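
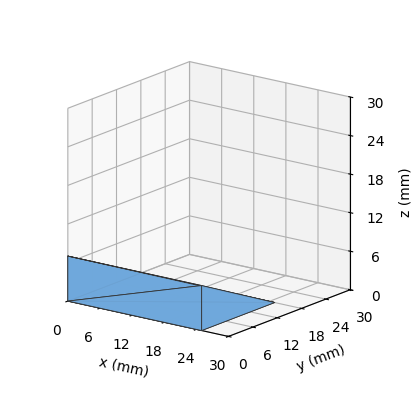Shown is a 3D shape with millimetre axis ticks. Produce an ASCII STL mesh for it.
Reading the render: the shape is a wedge (ramp): 25 × 18 mm base, rising to 7 mm along the y=0 edge and sloping linearly to z=0 at y=18 (dimensions read to the nearest mm from the axis ticks). For the STL, each face is triangulated and given an outward normal.

solid part
  facet normal 0.0000 0.0000 -1.0000
    outer loop
      vertex 25.0 18.0 0.0
      vertex 25.0 0.0 0.0
      vertex 0.0 0.0 0.0
    endloop
  endfacet
  facet normal 0.0000 0.0000 -1.0000
    outer loop
      vertex 0.0 18.0 0.0
      vertex 25.0 18.0 0.0
      vertex 0.0 0.0 0.0
    endloop
  endfacet
  facet normal 0.0000 -1.0000 0.0000
    outer loop
      vertex 0.0 0.0 0.0
      vertex 25.0 0.0 0.0
      vertex 25.0 0.0 7.0
    endloop
  endfacet
  facet normal 0.0000 -1.0000 0.0000
    outer loop
      vertex 0.0 0.0 0.0
      vertex 25.0 0.0 7.0
      vertex 0.0 0.0 7.0
    endloop
  endfacet
  facet normal 0.0000 0.3624 0.9320
    outer loop
      vertex 0.0 0.0 7.0
      vertex 25.0 0.0 7.0
      vertex 25.0 18.0 0.0
    endloop
  endfacet
  facet normal 0.0000 0.3624 0.9320
    outer loop
      vertex 0.0 0.0 7.0
      vertex 25.0 18.0 0.0
      vertex 0.0 18.0 0.0
    endloop
  endfacet
  facet normal -1.0000 0.0000 0.0000
    outer loop
      vertex 0.0 0.0 7.0
      vertex 0.0 18.0 0.0
      vertex 0.0 0.0 0.0
    endloop
  endfacet
  facet normal 1.0000 0.0000 0.0000
    outer loop
      vertex 25.0 0.0 0.0
      vertex 25.0 18.0 0.0
      vertex 25.0 0.0 7.0
    endloop
  endfacet
endsolid part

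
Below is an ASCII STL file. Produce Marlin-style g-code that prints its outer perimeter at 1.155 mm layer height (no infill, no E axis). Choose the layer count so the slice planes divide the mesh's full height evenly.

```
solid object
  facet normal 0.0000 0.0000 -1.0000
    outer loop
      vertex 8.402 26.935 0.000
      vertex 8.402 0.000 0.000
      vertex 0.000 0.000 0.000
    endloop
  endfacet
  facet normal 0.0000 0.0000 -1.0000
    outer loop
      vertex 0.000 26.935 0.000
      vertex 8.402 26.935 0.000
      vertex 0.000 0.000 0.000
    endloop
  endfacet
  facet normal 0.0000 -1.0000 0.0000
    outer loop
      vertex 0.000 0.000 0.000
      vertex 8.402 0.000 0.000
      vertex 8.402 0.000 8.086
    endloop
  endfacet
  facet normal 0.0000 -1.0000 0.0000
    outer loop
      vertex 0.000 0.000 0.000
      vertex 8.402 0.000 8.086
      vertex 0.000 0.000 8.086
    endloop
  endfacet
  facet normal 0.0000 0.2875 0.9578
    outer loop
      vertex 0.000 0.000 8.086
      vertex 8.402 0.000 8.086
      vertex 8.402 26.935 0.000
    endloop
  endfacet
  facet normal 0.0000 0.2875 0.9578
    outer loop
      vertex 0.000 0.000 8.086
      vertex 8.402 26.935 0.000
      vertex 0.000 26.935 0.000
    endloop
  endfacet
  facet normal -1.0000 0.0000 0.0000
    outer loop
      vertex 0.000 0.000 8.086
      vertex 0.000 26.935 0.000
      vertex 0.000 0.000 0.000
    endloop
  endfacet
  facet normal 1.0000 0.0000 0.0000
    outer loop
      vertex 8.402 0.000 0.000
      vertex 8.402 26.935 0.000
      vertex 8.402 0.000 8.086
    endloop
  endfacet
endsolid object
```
; perimeter-only toolpath
G21 ; units = mm
G90 ; absolute positioning
G28 ; home
; layer 1
G0 Z1.155
G0 X0.000 Y0.000
G1 X8.402 Y0.000
G1 X8.402 Y23.087
G1 X0.000 Y23.087
G1 X0.000 Y0.000
; layer 2
G0 Z2.310
G0 X0.000 Y0.000
G1 X8.402 Y0.000
G1 X8.402 Y19.239
G1 X0.000 Y19.239
G1 X0.000 Y0.000
; layer 3
G0 Z3.465
G0 X0.000 Y0.000
G1 X8.402 Y0.000
G1 X8.402 Y15.391
G1 X0.000 Y15.391
G1 X0.000 Y0.000
; layer 4
G0 Z4.621
G0 X0.000 Y0.000
G1 X8.402 Y0.000
G1 X8.402 Y11.544
G1 X0.000 Y11.544
G1 X0.000 Y0.000
; layer 5
G0 Z5.776
G0 X0.000 Y0.000
G1 X8.402 Y0.000
G1 X8.402 Y7.696
G1 X0.000 Y7.696
G1 X0.000 Y0.000
; layer 6
G0 Z6.931
G0 X0.000 Y0.000
G1 X8.402 Y0.000
G1 X8.402 Y3.848
G1 X0.000 Y3.848
G1 X0.000 Y0.000
M2 ; end

The solid is a wedge (ramp): 8.4 × 26.9 mm base, rising to 8.09 mm along the y=0 edge and sloping linearly to z=0 at y=26.9. Slicing at Δz = 1.155 mm — 7 equal slices spanning the solid's height, so layer i sits at z = i·h/7 — gives 6 non-empty perimeters. Each is a 4-segment closed polygon; G0 lifts to the layer z and rapids to the start vertex, then G1 traces the edges. The cross-section shrinks linearly with z (the slice at the apex is degenerate and omitted).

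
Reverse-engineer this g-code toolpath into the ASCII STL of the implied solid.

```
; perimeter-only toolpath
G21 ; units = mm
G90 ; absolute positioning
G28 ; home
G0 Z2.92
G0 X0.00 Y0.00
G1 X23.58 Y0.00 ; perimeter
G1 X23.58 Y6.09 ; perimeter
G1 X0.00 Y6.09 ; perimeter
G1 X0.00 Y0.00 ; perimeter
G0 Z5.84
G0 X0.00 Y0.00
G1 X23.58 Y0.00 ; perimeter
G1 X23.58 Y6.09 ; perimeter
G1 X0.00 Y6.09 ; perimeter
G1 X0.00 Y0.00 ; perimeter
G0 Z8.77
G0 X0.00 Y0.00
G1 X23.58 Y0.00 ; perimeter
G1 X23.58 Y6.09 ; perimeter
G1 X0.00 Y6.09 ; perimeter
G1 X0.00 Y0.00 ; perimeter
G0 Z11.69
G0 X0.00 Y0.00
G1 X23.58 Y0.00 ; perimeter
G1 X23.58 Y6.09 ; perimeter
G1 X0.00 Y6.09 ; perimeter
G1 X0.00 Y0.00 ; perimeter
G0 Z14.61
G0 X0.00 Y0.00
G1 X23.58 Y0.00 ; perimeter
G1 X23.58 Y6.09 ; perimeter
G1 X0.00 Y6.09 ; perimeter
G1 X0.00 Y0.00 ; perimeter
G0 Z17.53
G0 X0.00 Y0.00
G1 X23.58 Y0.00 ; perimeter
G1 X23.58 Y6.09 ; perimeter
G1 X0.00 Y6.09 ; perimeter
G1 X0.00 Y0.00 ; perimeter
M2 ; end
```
solid part
  facet normal 0.0000 0.0000 -1.0000
    outer loop
      vertex 23.58 6.09 0.00
      vertex 23.58 0.00 0.00
      vertex 0.00 0.00 0.00
    endloop
  endfacet
  facet normal 0.0000 0.0000 -1.0000
    outer loop
      vertex 0.00 6.09 0.00
      vertex 23.58 6.09 0.00
      vertex 0.00 0.00 0.00
    endloop
  endfacet
  facet normal 0.0000 0.0000 1.0000
    outer loop
      vertex 0.00 0.00 17.53
      vertex 23.58 0.00 17.53
      vertex 23.58 6.09 17.53
    endloop
  endfacet
  facet normal 0.0000 0.0000 1.0000
    outer loop
      vertex 0.00 0.00 17.53
      vertex 23.58 6.09 17.53
      vertex 0.00 6.09 17.53
    endloop
  endfacet
  facet normal 0.0000 -1.0000 0.0000
    outer loop
      vertex 0.00 0.00 0.00
      vertex 23.58 0.00 0.00
      vertex 23.58 0.00 17.53
    endloop
  endfacet
  facet normal 0.0000 -1.0000 0.0000
    outer loop
      vertex 0.00 0.00 0.00
      vertex 23.58 0.00 17.53
      vertex 0.00 0.00 17.53
    endloop
  endfacet
  facet normal 0.0000 1.0000 0.0000
    outer loop
      vertex 23.58 6.09 17.53
      vertex 23.58 6.09 0.00
      vertex 0.00 6.09 0.00
    endloop
  endfacet
  facet normal 0.0000 1.0000 0.0000
    outer loop
      vertex 0.00 6.09 17.53
      vertex 23.58 6.09 17.53
      vertex 0.00 6.09 0.00
    endloop
  endfacet
  facet normal -1.0000 0.0000 0.0000
    outer loop
      vertex 0.00 6.09 17.53
      vertex 0.00 6.09 0.00
      vertex 0.00 0.00 0.00
    endloop
  endfacet
  facet normal -1.0000 0.0000 0.0000
    outer loop
      vertex 0.00 0.00 17.53
      vertex 0.00 6.09 17.53
      vertex 0.00 0.00 0.00
    endloop
  endfacet
  facet normal 1.0000 0.0000 0.0000
    outer loop
      vertex 23.58 0.00 0.00
      vertex 23.58 6.09 0.00
      vertex 23.58 6.09 17.53
    endloop
  endfacet
  facet normal 1.0000 0.0000 0.0000
    outer loop
      vertex 23.58 0.00 0.00
      vertex 23.58 6.09 17.53
      vertex 23.58 0.00 17.53
    endloop
  endfacet
endsolid part

The G0 Z moves step by Δz≈2.92 mm. Every layer's G1 loop is the same polygon, so the solid is a straight extrusion of it from z=0 to z≈17.5. Closing with flat bottom and top caps and triangulating gives 12 facets — a rectangular box, roughly 23.6 × 6.09 mm footprint and 17.5 mm tall.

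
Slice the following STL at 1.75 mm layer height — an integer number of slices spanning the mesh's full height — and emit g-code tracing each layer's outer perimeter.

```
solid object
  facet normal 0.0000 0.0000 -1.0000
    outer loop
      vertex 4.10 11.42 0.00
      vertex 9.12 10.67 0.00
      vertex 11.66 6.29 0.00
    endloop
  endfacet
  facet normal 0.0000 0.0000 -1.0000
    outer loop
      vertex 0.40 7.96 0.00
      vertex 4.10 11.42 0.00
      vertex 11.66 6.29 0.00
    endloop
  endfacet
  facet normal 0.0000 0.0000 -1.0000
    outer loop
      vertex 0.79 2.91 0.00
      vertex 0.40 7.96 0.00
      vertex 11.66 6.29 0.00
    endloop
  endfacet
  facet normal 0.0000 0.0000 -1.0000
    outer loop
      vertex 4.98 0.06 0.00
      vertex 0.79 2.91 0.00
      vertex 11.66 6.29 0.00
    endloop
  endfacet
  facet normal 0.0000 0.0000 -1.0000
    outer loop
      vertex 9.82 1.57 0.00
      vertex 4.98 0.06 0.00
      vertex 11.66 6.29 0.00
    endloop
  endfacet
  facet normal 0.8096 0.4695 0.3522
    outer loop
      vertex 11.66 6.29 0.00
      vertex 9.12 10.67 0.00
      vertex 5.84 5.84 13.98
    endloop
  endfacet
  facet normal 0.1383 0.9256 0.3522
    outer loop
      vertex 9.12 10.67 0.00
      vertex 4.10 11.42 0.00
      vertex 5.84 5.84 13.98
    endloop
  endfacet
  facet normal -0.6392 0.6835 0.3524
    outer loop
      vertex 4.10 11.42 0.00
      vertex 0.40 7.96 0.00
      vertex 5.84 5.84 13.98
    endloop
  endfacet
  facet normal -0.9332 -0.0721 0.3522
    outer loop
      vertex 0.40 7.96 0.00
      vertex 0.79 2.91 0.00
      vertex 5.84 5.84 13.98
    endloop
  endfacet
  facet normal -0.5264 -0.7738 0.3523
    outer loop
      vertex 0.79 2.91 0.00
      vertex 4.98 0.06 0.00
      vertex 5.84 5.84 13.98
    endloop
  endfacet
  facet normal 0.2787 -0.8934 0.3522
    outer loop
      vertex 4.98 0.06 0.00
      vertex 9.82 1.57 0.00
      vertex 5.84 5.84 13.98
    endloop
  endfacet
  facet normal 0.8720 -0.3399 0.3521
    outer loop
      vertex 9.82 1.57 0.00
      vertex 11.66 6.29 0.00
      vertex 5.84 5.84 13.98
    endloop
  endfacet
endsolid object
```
; perimeter-only toolpath
G21 ; units = mm
G90 ; absolute positioning
G28 ; home
; layer 1
G0 Z1.75
G0 X10.93 Y6.23
G1 X8.71 Y10.07
G1 X4.32 Y10.72
G1 X1.08 Y7.70
G1 X1.42 Y3.28
G1 X5.09 Y0.78
G1 X9.32 Y2.10
G1 X10.93 Y6.23
; layer 2
G0 Z3.50
G0 X10.21 Y6.18
G1 X8.30 Y9.46
G1 X4.54 Y10.02
G1 X1.76 Y7.43
G1 X2.05 Y3.64
G1 X5.20 Y1.50
G1 X8.82 Y2.64
G1 X10.21 Y6.18
; layer 3
G0 Z5.24
G0 X9.48 Y6.12
G1 X7.89 Y8.86
G1 X4.75 Y9.33
G1 X2.44 Y7.16
G1 X2.68 Y4.01
G1 X5.30 Y2.23
G1 X8.33 Y3.17
G1 X9.48 Y6.12
; layer 4
G0 Z6.99
G0 X8.75 Y6.06
G1 X7.48 Y8.25
G1 X4.97 Y8.63
G1 X3.12 Y6.90
G1 X3.31 Y4.38
G1 X5.41 Y2.95
G1 X7.83 Y3.71
G1 X8.75 Y6.06
; layer 5
G0 Z8.74
G0 X8.02 Y6.01
G1 X7.07 Y7.65
G1 X5.19 Y7.93
G1 X3.80 Y6.63
G1 X3.95 Y4.74
G1 X5.52 Y3.67
G1 X7.33 Y4.24
G1 X8.02 Y6.01
; layer 6
G0 Z10.48
G0 X7.29 Y5.95
G1 X6.66 Y7.05
G1 X5.40 Y7.24
G1 X4.48 Y6.37
G1 X4.58 Y5.11
G1 X5.62 Y4.39
G1 X6.83 Y4.77
G1 X7.29 Y5.95
; layer 7
G0 Z12.23
G0 X6.57 Y5.90
G1 X6.25 Y6.44
G1 X5.62 Y6.54
G1 X5.16 Y6.10
G1 X5.21 Y5.47
G1 X5.73 Y5.12
G1 X6.34 Y5.31
G1 X6.57 Y5.90
M2 ; end

The solid is a regular 7-sided pyramid, base circumscribed radius ≈ 5.84 mm, apex at z ≈ 14 mm. Slicing at Δz = 1.75 mm — 8 equal slices spanning the solid's height, so layer i sits at z = i·h/8 — gives 7 non-empty perimeters. Each is a 7-segment closed polygon; G0 lifts to the layer z and rapids to the start vertex, then G1 traces the edges. The cross-section shrinks linearly with z (the slice at the apex is degenerate and omitted).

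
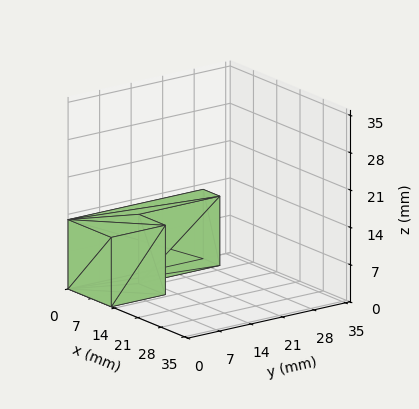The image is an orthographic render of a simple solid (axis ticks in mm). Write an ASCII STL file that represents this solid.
Reading the render: the shape is an L-shaped prism: outer 13 × 30 mm, arm thicknesses ≈ 12 mm (horizontal) and 5 mm (vertical), extruded 13 mm in z (dimensions read to the nearest mm from the axis ticks). For the STL, each face is triangulated and given an outward normal.

solid part
  facet normal 0.0000 0.0000 -1.0000
    outer loop
      vertex 13.000 12.000 0.000
      vertex 13.000 0.000 0.000
      vertex 0.000 0.000 0.000
    endloop
  endfacet
  facet normal 0.0000 0.0000 -1.0000
    outer loop
      vertex 5.000 12.000 0.000
      vertex 13.000 12.000 0.000
      vertex 0.000 0.000 0.000
    endloop
  endfacet
  facet normal 0.0000 0.0000 -1.0000
    outer loop
      vertex 5.000 30.000 0.000
      vertex 5.000 12.000 0.000
      vertex 0.000 0.000 0.000
    endloop
  endfacet
  facet normal 0.0000 0.0000 -1.0000
    outer loop
      vertex 0.000 30.000 0.000
      vertex 5.000 30.000 0.000
      vertex 0.000 0.000 0.000
    endloop
  endfacet
  facet normal 0.0000 0.0000 1.0000
    outer loop
      vertex 0.000 0.000 13.000
      vertex 13.000 0.000 13.000
      vertex 13.000 12.000 13.000
    endloop
  endfacet
  facet normal 0.0000 0.0000 1.0000
    outer loop
      vertex 0.000 0.000 13.000
      vertex 13.000 12.000 13.000
      vertex 5.000 12.000 13.000
    endloop
  endfacet
  facet normal 0.0000 0.0000 1.0000
    outer loop
      vertex 0.000 0.000 13.000
      vertex 5.000 12.000 13.000
      vertex 5.000 30.000 13.000
    endloop
  endfacet
  facet normal 0.0000 0.0000 1.0000
    outer loop
      vertex 0.000 0.000 13.000
      vertex 5.000 30.000 13.000
      vertex 0.000 30.000 13.000
    endloop
  endfacet
  facet normal 0.0000 -1.0000 0.0000
    outer loop
      vertex 0.000 0.000 0.000
      vertex 13.000 0.000 0.000
      vertex 13.000 0.000 13.000
    endloop
  endfacet
  facet normal 0.0000 -1.0000 0.0000
    outer loop
      vertex 0.000 0.000 0.000
      vertex 13.000 0.000 13.000
      vertex 0.000 0.000 13.000
    endloop
  endfacet
  facet normal 1.0000 0.0000 0.0000
    outer loop
      vertex 13.000 0.000 0.000
      vertex 13.000 12.000 0.000
      vertex 13.000 12.000 13.000
    endloop
  endfacet
  facet normal 1.0000 0.0000 0.0000
    outer loop
      vertex 13.000 0.000 0.000
      vertex 13.000 12.000 13.000
      vertex 13.000 0.000 13.000
    endloop
  endfacet
  facet normal 0.0000 1.0000 0.0000
    outer loop
      vertex 13.000 12.000 0.000
      vertex 5.000 12.000 0.000
      vertex 5.000 12.000 13.000
    endloop
  endfacet
  facet normal 0.0000 1.0000 0.0000
    outer loop
      vertex 13.000 12.000 0.000
      vertex 5.000 12.000 13.000
      vertex 13.000 12.000 13.000
    endloop
  endfacet
  facet normal 1.0000 0.0000 0.0000
    outer loop
      vertex 5.000 12.000 0.000
      vertex 5.000 30.000 0.000
      vertex 5.000 30.000 13.000
    endloop
  endfacet
  facet normal 1.0000 0.0000 0.0000
    outer loop
      vertex 5.000 12.000 0.000
      vertex 5.000 30.000 13.000
      vertex 5.000 12.000 13.000
    endloop
  endfacet
  facet normal 0.0000 1.0000 0.0000
    outer loop
      vertex 5.000 30.000 0.000
      vertex 0.000 30.000 0.000
      vertex 0.000 30.000 13.000
    endloop
  endfacet
  facet normal 0.0000 1.0000 0.0000
    outer loop
      vertex 5.000 30.000 0.000
      vertex 0.000 30.000 13.000
      vertex 5.000 30.000 13.000
    endloop
  endfacet
  facet normal -1.0000 0.0000 0.0000
    outer loop
      vertex 0.000 30.000 0.000
      vertex 0.000 0.000 0.000
      vertex 0.000 0.000 13.000
    endloop
  endfacet
  facet normal -1.0000 0.0000 0.0000
    outer loop
      vertex 0.000 30.000 0.000
      vertex 0.000 0.000 13.000
      vertex 0.000 30.000 13.000
    endloop
  endfacet
endsolid part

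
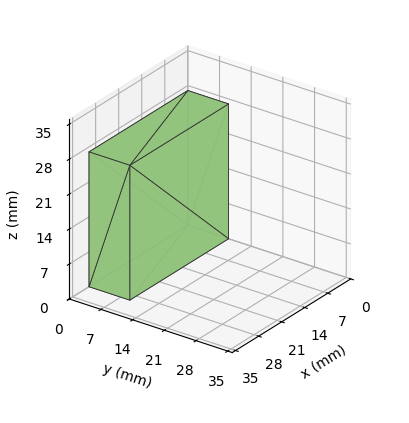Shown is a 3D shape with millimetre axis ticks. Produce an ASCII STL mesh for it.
Reading the render: the shape is a rectangular box, roughly 30 × 9 mm footprint and 27 mm tall (dimensions read to the nearest mm from the axis ticks). For the STL, each face is triangulated and given an outward normal.

solid part
  facet normal 0.0000 0.0000 -1.0000
    outer loop
      vertex 30.0 9.0 0.0
      vertex 30.0 0.0 0.0
      vertex 0.0 0.0 0.0
    endloop
  endfacet
  facet normal 0.0000 0.0000 -1.0000
    outer loop
      vertex 0.0 9.0 0.0
      vertex 30.0 9.0 0.0
      vertex 0.0 0.0 0.0
    endloop
  endfacet
  facet normal 0.0000 0.0000 1.0000
    outer loop
      vertex 0.0 0.0 27.0
      vertex 30.0 0.0 27.0
      vertex 30.0 9.0 27.0
    endloop
  endfacet
  facet normal 0.0000 0.0000 1.0000
    outer loop
      vertex 0.0 0.0 27.0
      vertex 30.0 9.0 27.0
      vertex 0.0 9.0 27.0
    endloop
  endfacet
  facet normal 0.0000 -1.0000 0.0000
    outer loop
      vertex 0.0 0.0 0.0
      vertex 30.0 0.0 0.0
      vertex 30.0 0.0 27.0
    endloop
  endfacet
  facet normal 0.0000 -1.0000 0.0000
    outer loop
      vertex 0.0 0.0 0.0
      vertex 30.0 0.0 27.0
      vertex 0.0 0.0 27.0
    endloop
  endfacet
  facet normal 0.0000 1.0000 0.0000
    outer loop
      vertex 30.0 9.0 27.0
      vertex 30.0 9.0 0.0
      vertex 0.0 9.0 0.0
    endloop
  endfacet
  facet normal 0.0000 1.0000 0.0000
    outer loop
      vertex 0.0 9.0 27.0
      vertex 30.0 9.0 27.0
      vertex 0.0 9.0 0.0
    endloop
  endfacet
  facet normal -1.0000 0.0000 0.0000
    outer loop
      vertex 0.0 9.0 27.0
      vertex 0.0 9.0 0.0
      vertex 0.0 0.0 0.0
    endloop
  endfacet
  facet normal -1.0000 0.0000 0.0000
    outer loop
      vertex 0.0 0.0 27.0
      vertex 0.0 9.0 27.0
      vertex 0.0 0.0 0.0
    endloop
  endfacet
  facet normal 1.0000 0.0000 0.0000
    outer loop
      vertex 30.0 0.0 0.0
      vertex 30.0 9.0 0.0
      vertex 30.0 9.0 27.0
    endloop
  endfacet
  facet normal 1.0000 0.0000 0.0000
    outer loop
      vertex 30.0 0.0 0.0
      vertex 30.0 9.0 27.0
      vertex 30.0 0.0 27.0
    endloop
  endfacet
endsolid part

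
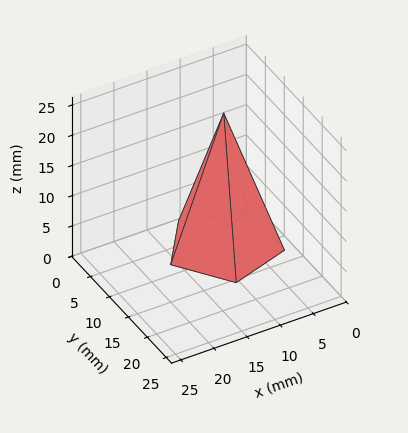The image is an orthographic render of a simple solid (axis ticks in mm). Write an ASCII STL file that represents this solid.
Reading the render: the shape is a regular 5-sided pyramid, base circumscribed radius ≈ 8 mm, apex at z ≈ 22 mm (dimensions read to the nearest mm from the axis ticks). For the STL, each face is triangulated and given an outward normal.

solid part
  facet normal 0.0000 0.0000 -1.0000
    outer loop
      vertex 1.53 12.70 0.00
      vertex 10.47 15.61 0.00
      vertex 16.00 8.00 0.00
    endloop
  endfacet
  facet normal 0.0000 0.0000 -1.0000
    outer loop
      vertex 1.53 3.30 0.00
      vertex 1.53 12.70 0.00
      vertex 16.00 8.00 0.00
    endloop
  endfacet
  facet normal 0.0000 0.0000 -1.0000
    outer loop
      vertex 10.47 0.39 0.00
      vertex 1.53 3.30 0.00
      vertex 16.00 8.00 0.00
    endloop
  endfacet
  facet normal 0.7761 0.5640 0.2822
    outer loop
      vertex 16.00 8.00 0.00
      vertex 10.47 15.61 0.00
      vertex 8.00 8.00 22.00
    endloop
  endfacet
  facet normal -0.2969 0.9122 0.2822
    outer loop
      vertex 10.47 15.61 0.00
      vertex 1.53 12.70 0.00
      vertex 8.00 8.00 22.00
    endloop
  endfacet
  facet normal -0.9594 0.0000 0.2821
    outer loop
      vertex 1.53 12.70 0.00
      vertex 1.53 3.30 0.00
      vertex 8.00 8.00 22.00
    endloop
  endfacet
  facet normal -0.2969 -0.9122 0.2822
    outer loop
      vertex 1.53 3.30 0.00
      vertex 10.47 0.39 0.00
      vertex 8.00 8.00 22.00
    endloop
  endfacet
  facet normal 0.7761 -0.5640 0.2822
    outer loop
      vertex 10.47 0.39 0.00
      vertex 16.00 8.00 0.00
      vertex 8.00 8.00 22.00
    endloop
  endfacet
endsolid part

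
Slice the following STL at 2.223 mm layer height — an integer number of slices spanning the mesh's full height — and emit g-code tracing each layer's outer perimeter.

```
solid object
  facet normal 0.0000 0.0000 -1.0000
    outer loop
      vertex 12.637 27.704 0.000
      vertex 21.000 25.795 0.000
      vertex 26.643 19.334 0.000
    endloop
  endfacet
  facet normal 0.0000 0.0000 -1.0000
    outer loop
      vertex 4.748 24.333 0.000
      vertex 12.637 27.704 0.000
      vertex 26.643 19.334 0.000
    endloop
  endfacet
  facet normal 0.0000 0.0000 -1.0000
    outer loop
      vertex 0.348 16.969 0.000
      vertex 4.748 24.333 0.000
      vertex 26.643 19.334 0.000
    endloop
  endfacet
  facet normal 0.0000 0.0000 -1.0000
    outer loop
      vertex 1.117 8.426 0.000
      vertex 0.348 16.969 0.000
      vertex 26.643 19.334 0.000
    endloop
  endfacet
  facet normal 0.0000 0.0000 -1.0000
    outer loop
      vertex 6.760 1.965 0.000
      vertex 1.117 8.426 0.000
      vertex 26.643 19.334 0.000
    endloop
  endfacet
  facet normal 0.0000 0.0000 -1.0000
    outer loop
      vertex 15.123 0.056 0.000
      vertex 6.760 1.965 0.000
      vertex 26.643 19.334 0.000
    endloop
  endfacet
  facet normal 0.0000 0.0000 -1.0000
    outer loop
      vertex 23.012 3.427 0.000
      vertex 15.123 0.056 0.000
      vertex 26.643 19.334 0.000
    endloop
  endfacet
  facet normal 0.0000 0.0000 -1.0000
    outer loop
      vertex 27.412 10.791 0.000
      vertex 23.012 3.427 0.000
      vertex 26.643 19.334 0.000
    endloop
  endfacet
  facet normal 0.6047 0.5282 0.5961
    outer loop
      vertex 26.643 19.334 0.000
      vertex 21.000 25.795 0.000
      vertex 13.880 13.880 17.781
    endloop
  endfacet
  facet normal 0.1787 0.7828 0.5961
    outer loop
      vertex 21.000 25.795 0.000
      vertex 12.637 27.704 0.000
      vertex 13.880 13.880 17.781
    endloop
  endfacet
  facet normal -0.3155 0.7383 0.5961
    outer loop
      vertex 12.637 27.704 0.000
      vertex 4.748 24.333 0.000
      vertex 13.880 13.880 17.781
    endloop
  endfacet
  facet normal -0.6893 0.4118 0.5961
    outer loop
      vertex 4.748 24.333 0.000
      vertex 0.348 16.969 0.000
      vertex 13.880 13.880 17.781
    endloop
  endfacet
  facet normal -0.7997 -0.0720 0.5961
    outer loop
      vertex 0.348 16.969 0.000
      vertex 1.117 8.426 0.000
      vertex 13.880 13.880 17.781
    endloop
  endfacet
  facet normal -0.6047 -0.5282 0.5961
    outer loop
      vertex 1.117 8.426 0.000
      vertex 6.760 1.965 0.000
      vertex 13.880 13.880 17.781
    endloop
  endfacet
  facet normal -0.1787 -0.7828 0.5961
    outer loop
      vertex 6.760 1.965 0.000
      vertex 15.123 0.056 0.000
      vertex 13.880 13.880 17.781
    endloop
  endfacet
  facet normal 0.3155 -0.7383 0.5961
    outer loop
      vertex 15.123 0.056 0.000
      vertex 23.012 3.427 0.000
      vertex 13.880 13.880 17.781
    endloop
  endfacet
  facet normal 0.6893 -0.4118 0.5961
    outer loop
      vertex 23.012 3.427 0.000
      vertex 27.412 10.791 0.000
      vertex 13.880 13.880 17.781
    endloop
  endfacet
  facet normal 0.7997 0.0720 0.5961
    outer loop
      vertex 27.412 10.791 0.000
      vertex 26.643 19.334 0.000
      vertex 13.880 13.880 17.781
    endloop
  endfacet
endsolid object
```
; perimeter-only toolpath
G21 ; units = mm
G90 ; absolute positioning
G28 ; home
; layer 1
G0 Z2.223
G0 X25.048 Y18.652
G1 X20.110 Y24.306
G1 X12.792 Y25.976
G1 X5.890 Y23.026
G1 X2.040 Y16.583
G1 X2.712 Y9.108
G1 X7.650 Y3.454
G1 X14.968 Y1.784
G1 X21.870 Y4.734
G1 X25.720 Y11.177
G1 X25.048 Y18.652
; layer 2
G0 Z4.445
G0 X23.452 Y17.970
G1 X19.220 Y22.816
G1 X12.948 Y24.248
G1 X7.031 Y21.720
G1 X3.731 Y16.197
G1 X4.308 Y9.790
G1 X8.540 Y4.944
G1 X14.812 Y3.512
G1 X20.729 Y6.040
G1 X24.029 Y11.563
G1 X23.452 Y17.970
; layer 3
G0 Z6.668
G0 X21.857 Y17.289
G1 X18.330 Y21.327
G1 X13.103 Y22.520
G1 X8.172 Y20.413
G1 X5.423 Y15.811
G1 X5.903 Y10.471
G1 X9.430 Y6.433
G1 X14.657 Y5.240
G1 X19.587 Y7.347
G1 X22.337 Y11.949
G1 X21.857 Y17.289
; layer 4
G0 Z8.890
G0 X20.262 Y16.607
G1 X17.440 Y19.838
G1 X13.259 Y20.792
G1 X9.314 Y19.107
G1 X7.114 Y15.425
G1 X7.498 Y11.153
G1 X10.320 Y7.923
G1 X14.502 Y6.968
G1 X18.446 Y8.654
G1 X20.646 Y12.335
G1 X20.262 Y16.607
; layer 5
G0 Z11.113
G0 X18.666 Y15.925
G1 X16.550 Y18.348
G1 X13.414 Y19.064
G1 X10.456 Y17.800
G1 X8.806 Y15.038
G1 X9.094 Y11.835
G1 X11.210 Y9.412
G1 X14.346 Y8.696
G1 X17.305 Y9.960
G1 X18.954 Y12.722
G1 X18.666 Y15.925
; layer 6
G0 Z13.336
G0 X17.071 Y15.244
G1 X15.660 Y16.859
G1 X13.569 Y17.336
G1 X11.597 Y16.493
G1 X10.497 Y14.652
G1 X10.689 Y12.517
G1 X12.100 Y10.901
G1 X14.191 Y10.424
G1 X16.163 Y11.267
G1 X17.263 Y13.108
G1 X17.071 Y15.244
; layer 7
G0 Z15.558
G0 X15.475 Y14.562
G1 X14.770 Y15.369
G1 X13.725 Y15.608
G1 X12.739 Y15.187
G1 X12.189 Y14.266
G1 X12.285 Y13.198
G1 X12.990 Y12.391
G1 X14.035 Y12.152
G1 X15.022 Y12.573
G1 X15.572 Y13.494
G1 X15.475 Y14.562
M2 ; end

The solid is a regular 10-sided pyramid, base circumscribed radius ≈ 13.9 mm, apex at z ≈ 17.8 mm. Slicing at Δz = 2.223 mm — 8 equal slices spanning the solid's height, so layer i sits at z = i·h/8 — gives 7 non-empty perimeters. Each is a 10-segment closed polygon; G0 lifts to the layer z and rapids to the start vertex, then G1 traces the edges. The cross-section shrinks linearly with z (the slice at the apex is degenerate and omitted).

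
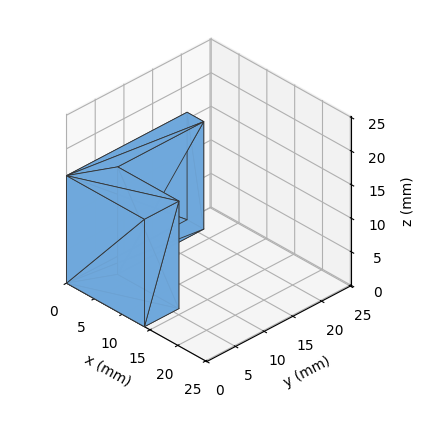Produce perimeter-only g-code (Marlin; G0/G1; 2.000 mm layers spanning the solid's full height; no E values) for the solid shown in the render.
Reading the render: the shape is an L-shaped prism: outer 14 × 21 mm, arm thicknesses ≈ 6 mm (horizontal) and 3 mm (vertical), extruded 16 mm in z (dimensions read to the nearest mm from the axis ticks). For the g-code, the solid's height is divided into equal slices at the stated Δz and each level perimeter traced with G1 moves after a G0 lift.

; perimeter-only toolpath
G21 ; units = mm
G90 ; absolute positioning
G28 ; home
; layer 1
G0 Z2.000
G0 X0.000 Y0.000
G1 X14.000 Y0.000
G1 X14.000 Y6.000
G1 X3.000 Y6.000
G1 X3.000 Y21.000
G1 X0.000 Y21.000
G1 X0.000 Y0.000
; layer 2
G0 Z4.000
G0 X0.000 Y0.000
G1 X14.000 Y0.000
G1 X14.000 Y6.000
G1 X3.000 Y6.000
G1 X3.000 Y21.000
G1 X0.000 Y21.000
G1 X0.000 Y0.000
; layer 3
G0 Z6.000
G0 X0.000 Y0.000
G1 X14.000 Y0.000
G1 X14.000 Y6.000
G1 X3.000 Y6.000
G1 X3.000 Y21.000
G1 X0.000 Y21.000
G1 X0.000 Y0.000
; layer 4
G0 Z8.000
G0 X0.000 Y0.000
G1 X14.000 Y0.000
G1 X14.000 Y6.000
G1 X3.000 Y6.000
G1 X3.000 Y21.000
G1 X0.000 Y21.000
G1 X0.000 Y0.000
; layer 5
G0 Z10.000
G0 X0.000 Y0.000
G1 X14.000 Y0.000
G1 X14.000 Y6.000
G1 X3.000 Y6.000
G1 X3.000 Y21.000
G1 X0.000 Y21.000
G1 X0.000 Y0.000
; layer 6
G0 Z12.000
G0 X0.000 Y0.000
G1 X14.000 Y0.000
G1 X14.000 Y6.000
G1 X3.000 Y6.000
G1 X3.000 Y21.000
G1 X0.000 Y21.000
G1 X0.000 Y0.000
; layer 7
G0 Z14.000
G0 X0.000 Y0.000
G1 X14.000 Y0.000
G1 X14.000 Y6.000
G1 X3.000 Y6.000
G1 X3.000 Y21.000
G1 X0.000 Y21.000
G1 X0.000 Y0.000
; layer 8
G0 Z16.000
G0 X0.000 Y0.000
G1 X14.000 Y0.000
G1 X14.000 Y6.000
G1 X3.000 Y6.000
G1 X3.000 Y21.000
G1 X0.000 Y21.000
G1 X0.000 Y0.000
M2 ; end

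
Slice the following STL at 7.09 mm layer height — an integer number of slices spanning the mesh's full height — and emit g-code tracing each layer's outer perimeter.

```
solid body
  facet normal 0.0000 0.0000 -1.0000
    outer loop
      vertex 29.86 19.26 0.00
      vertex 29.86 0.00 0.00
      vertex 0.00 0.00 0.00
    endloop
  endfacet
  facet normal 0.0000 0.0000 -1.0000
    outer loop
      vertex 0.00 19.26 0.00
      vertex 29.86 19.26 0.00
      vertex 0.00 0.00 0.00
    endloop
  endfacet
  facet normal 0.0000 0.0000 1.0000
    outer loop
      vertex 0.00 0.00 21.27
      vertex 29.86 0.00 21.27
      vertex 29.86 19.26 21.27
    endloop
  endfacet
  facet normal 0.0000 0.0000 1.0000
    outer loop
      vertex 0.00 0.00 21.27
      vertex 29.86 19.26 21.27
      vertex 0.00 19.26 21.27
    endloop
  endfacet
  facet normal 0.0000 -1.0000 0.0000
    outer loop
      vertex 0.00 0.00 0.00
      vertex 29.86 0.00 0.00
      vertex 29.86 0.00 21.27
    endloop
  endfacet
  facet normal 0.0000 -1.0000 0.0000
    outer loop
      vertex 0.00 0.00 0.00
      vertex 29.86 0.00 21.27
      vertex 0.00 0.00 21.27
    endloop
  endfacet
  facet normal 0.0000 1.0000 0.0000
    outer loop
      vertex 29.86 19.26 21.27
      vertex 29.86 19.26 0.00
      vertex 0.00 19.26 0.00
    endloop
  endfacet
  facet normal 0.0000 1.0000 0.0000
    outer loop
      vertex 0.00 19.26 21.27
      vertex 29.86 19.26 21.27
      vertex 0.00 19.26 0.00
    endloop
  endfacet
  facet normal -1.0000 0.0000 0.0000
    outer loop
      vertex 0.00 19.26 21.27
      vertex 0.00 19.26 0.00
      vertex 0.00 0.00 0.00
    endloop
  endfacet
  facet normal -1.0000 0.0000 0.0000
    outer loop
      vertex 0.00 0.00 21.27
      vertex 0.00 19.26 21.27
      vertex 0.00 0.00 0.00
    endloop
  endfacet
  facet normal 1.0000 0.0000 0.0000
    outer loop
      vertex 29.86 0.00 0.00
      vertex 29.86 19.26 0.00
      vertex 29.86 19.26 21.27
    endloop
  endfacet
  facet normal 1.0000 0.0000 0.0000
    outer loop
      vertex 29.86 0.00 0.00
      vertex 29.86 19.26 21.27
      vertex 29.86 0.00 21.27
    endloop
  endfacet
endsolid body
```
; perimeter-only toolpath
G21 ; units = mm
G90 ; absolute positioning
G28 ; home
; layer 1
G0 Z7.09
G0 X0.00 Y0.00
G1 X29.86 Y0.00
G1 X29.86 Y19.26
G1 X0.00 Y19.26
G1 X0.00 Y0.00
; layer 2
G0 Z14.18
G0 X0.00 Y0.00
G1 X29.86 Y0.00
G1 X29.86 Y19.26
G1 X0.00 Y19.26
G1 X0.00 Y0.00
; layer 3
G0 Z21.27
G0 X0.00 Y0.00
G1 X29.86 Y0.00
G1 X29.86 Y19.26
G1 X0.00 Y19.26
G1 X0.00 Y0.00
M2 ; end

The solid is a rectangular box, roughly 29.9 × 19.3 mm footprint and 21.3 mm tall. Slicing at Δz = 7.09 mm — 3 equal slices spanning the solid's height, so layer i sits at z = i·h/3 — gives 3 non-empty perimeters. Each is a 4-segment closed polygon; G0 lifts to the layer z and rapids to the start vertex, then G1 traces the edges.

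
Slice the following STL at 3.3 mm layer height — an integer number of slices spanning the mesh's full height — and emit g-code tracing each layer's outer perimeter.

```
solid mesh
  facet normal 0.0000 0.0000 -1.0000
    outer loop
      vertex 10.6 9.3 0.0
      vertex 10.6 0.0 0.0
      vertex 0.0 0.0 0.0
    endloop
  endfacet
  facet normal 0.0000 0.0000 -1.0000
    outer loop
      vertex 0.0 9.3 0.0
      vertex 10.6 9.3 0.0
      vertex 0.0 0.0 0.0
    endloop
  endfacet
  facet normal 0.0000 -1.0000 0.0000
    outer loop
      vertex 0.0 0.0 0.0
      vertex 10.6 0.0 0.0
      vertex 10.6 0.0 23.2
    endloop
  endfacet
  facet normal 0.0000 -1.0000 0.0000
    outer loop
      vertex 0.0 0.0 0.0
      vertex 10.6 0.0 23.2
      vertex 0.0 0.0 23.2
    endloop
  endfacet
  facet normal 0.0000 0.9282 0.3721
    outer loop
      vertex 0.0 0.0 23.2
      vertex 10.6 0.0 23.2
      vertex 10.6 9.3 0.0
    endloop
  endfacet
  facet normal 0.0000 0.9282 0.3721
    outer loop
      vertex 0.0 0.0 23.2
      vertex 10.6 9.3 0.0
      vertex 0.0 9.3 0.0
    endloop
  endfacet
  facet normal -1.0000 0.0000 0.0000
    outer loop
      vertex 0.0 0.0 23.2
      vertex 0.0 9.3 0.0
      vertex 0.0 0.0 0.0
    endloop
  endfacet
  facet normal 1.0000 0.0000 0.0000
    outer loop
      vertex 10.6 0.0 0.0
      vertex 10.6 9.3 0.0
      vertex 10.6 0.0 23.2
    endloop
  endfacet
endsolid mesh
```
; perimeter-only toolpath
G21 ; units = mm
G90 ; absolute positioning
G28 ; home
; layer 1
G0 Z3.3
G0 X0.0 Y0.0
G1 X10.6 Y0.0
G1 X10.6 Y8.0
G1 X0.0 Y8.0
G1 X0.0 Y0.0
; layer 2
G0 Z6.6
G0 X0.0 Y0.0
G1 X10.6 Y0.0
G1 X10.6 Y6.6
G1 X0.0 Y6.6
G1 X0.0 Y0.0
; layer 3
G0 Z9.9
G0 X0.0 Y0.0
G1 X10.6 Y0.0
G1 X10.6 Y5.3
G1 X0.0 Y5.3
G1 X0.0 Y0.0
; layer 4
G0 Z13.3
G0 X0.0 Y0.0
G1 X10.6 Y0.0
G1 X10.6 Y4.0
G1 X0.0 Y4.0
G1 X0.0 Y0.0
; layer 5
G0 Z16.6
G0 X0.0 Y0.0
G1 X10.6 Y0.0
G1 X10.6 Y2.7
G1 X0.0 Y2.7
G1 X0.0 Y0.0
; layer 6
G0 Z19.9
G0 X0.0 Y0.0
G1 X10.6 Y0.0
G1 X10.6 Y1.3
G1 X0.0 Y1.3
G1 X0.0 Y0.0
M2 ; end

The solid is a wedge (ramp): 10.6 × 9.3 mm base, rising to 23.2 mm along the y=0 edge and sloping linearly to z=0 at y=9.3. Slicing at Δz = 3.3 mm — 7 equal slices spanning the solid's height, so layer i sits at z = i·h/7 — gives 6 non-empty perimeters. Each is a 4-segment closed polygon; G0 lifts to the layer z and rapids to the start vertex, then G1 traces the edges. The cross-section shrinks linearly with z (the slice at the apex is degenerate and omitted).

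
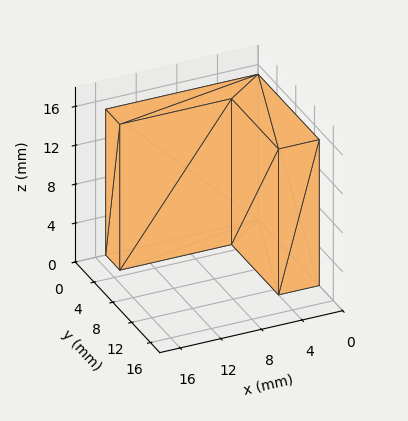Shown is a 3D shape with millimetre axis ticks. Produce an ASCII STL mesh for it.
Reading the render: the shape is an L-shaped prism: outer 15 × 13 mm, arm thicknesses ≈ 3 mm (horizontal) and 4 mm (vertical), extruded 15 mm in z (dimensions read to the nearest mm from the axis ticks). For the STL, each face is triangulated and given an outward normal.

solid part
  facet normal 0.0000 0.0000 -1.0000
    outer loop
      vertex 15.00 3.00 0.00
      vertex 15.00 0.00 0.00
      vertex 0.00 0.00 0.00
    endloop
  endfacet
  facet normal 0.0000 0.0000 -1.0000
    outer loop
      vertex 4.00 3.00 0.00
      vertex 15.00 3.00 0.00
      vertex 0.00 0.00 0.00
    endloop
  endfacet
  facet normal 0.0000 0.0000 -1.0000
    outer loop
      vertex 4.00 13.00 0.00
      vertex 4.00 3.00 0.00
      vertex 0.00 0.00 0.00
    endloop
  endfacet
  facet normal 0.0000 0.0000 -1.0000
    outer loop
      vertex 0.00 13.00 0.00
      vertex 4.00 13.00 0.00
      vertex 0.00 0.00 0.00
    endloop
  endfacet
  facet normal 0.0000 0.0000 1.0000
    outer loop
      vertex 0.00 0.00 15.00
      vertex 15.00 0.00 15.00
      vertex 15.00 3.00 15.00
    endloop
  endfacet
  facet normal 0.0000 0.0000 1.0000
    outer loop
      vertex 0.00 0.00 15.00
      vertex 15.00 3.00 15.00
      vertex 4.00 3.00 15.00
    endloop
  endfacet
  facet normal 0.0000 0.0000 1.0000
    outer loop
      vertex 0.00 0.00 15.00
      vertex 4.00 3.00 15.00
      vertex 4.00 13.00 15.00
    endloop
  endfacet
  facet normal 0.0000 0.0000 1.0000
    outer loop
      vertex 0.00 0.00 15.00
      vertex 4.00 13.00 15.00
      vertex 0.00 13.00 15.00
    endloop
  endfacet
  facet normal 0.0000 -1.0000 0.0000
    outer loop
      vertex 0.00 0.00 0.00
      vertex 15.00 0.00 0.00
      vertex 15.00 0.00 15.00
    endloop
  endfacet
  facet normal 0.0000 -1.0000 0.0000
    outer loop
      vertex 0.00 0.00 0.00
      vertex 15.00 0.00 15.00
      vertex 0.00 0.00 15.00
    endloop
  endfacet
  facet normal 1.0000 0.0000 0.0000
    outer loop
      vertex 15.00 0.00 0.00
      vertex 15.00 3.00 0.00
      vertex 15.00 3.00 15.00
    endloop
  endfacet
  facet normal 1.0000 0.0000 0.0000
    outer loop
      vertex 15.00 0.00 0.00
      vertex 15.00 3.00 15.00
      vertex 15.00 0.00 15.00
    endloop
  endfacet
  facet normal 0.0000 1.0000 0.0000
    outer loop
      vertex 15.00 3.00 0.00
      vertex 4.00 3.00 0.00
      vertex 4.00 3.00 15.00
    endloop
  endfacet
  facet normal 0.0000 1.0000 0.0000
    outer loop
      vertex 15.00 3.00 0.00
      vertex 4.00 3.00 15.00
      vertex 15.00 3.00 15.00
    endloop
  endfacet
  facet normal 1.0000 0.0000 0.0000
    outer loop
      vertex 4.00 3.00 0.00
      vertex 4.00 13.00 0.00
      vertex 4.00 13.00 15.00
    endloop
  endfacet
  facet normal 1.0000 0.0000 0.0000
    outer loop
      vertex 4.00 3.00 0.00
      vertex 4.00 13.00 15.00
      vertex 4.00 3.00 15.00
    endloop
  endfacet
  facet normal 0.0000 1.0000 0.0000
    outer loop
      vertex 4.00 13.00 0.00
      vertex 0.00 13.00 0.00
      vertex 0.00 13.00 15.00
    endloop
  endfacet
  facet normal 0.0000 1.0000 0.0000
    outer loop
      vertex 4.00 13.00 0.00
      vertex 0.00 13.00 15.00
      vertex 4.00 13.00 15.00
    endloop
  endfacet
  facet normal -1.0000 0.0000 0.0000
    outer loop
      vertex 0.00 13.00 0.00
      vertex 0.00 0.00 0.00
      vertex 0.00 0.00 15.00
    endloop
  endfacet
  facet normal -1.0000 0.0000 0.0000
    outer loop
      vertex 0.00 13.00 0.00
      vertex 0.00 0.00 15.00
      vertex 0.00 13.00 15.00
    endloop
  endfacet
endsolid part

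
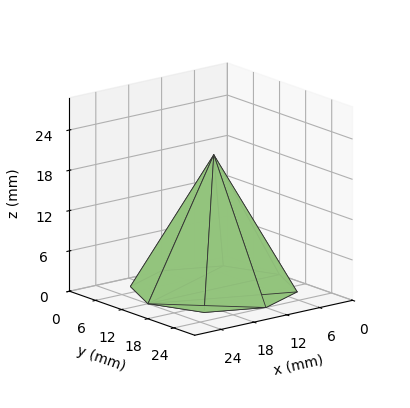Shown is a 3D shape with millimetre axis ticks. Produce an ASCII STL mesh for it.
Reading the render: the shape is a regular 8-sided pyramid, base circumscribed radius ≈ 12 mm, apex at z ≈ 20 mm (dimensions read to the nearest mm from the axis ticks). For the STL, each face is triangulated and given an outward normal.

solid part
  facet normal 0.0000 0.0000 -1.0000
    outer loop
      vertex 12.000 24.000 0.000
      vertex 20.485 20.485 0.000
      vertex 24.000 12.000 0.000
    endloop
  endfacet
  facet normal 0.0000 0.0000 -1.0000
    outer loop
      vertex 3.515 20.485 0.000
      vertex 12.000 24.000 0.000
      vertex 24.000 12.000 0.000
    endloop
  endfacet
  facet normal 0.0000 0.0000 -1.0000
    outer loop
      vertex 0.000 12.000 0.000
      vertex 3.515 20.485 0.000
      vertex 24.000 12.000 0.000
    endloop
  endfacet
  facet normal 0.0000 0.0000 -1.0000
    outer loop
      vertex 3.515 3.515 0.000
      vertex 0.000 12.000 0.000
      vertex 24.000 12.000 0.000
    endloop
  endfacet
  facet normal 0.0000 0.0000 -1.0000
    outer loop
      vertex 12.000 0.000 0.000
      vertex 3.515 3.515 0.000
      vertex 24.000 12.000 0.000
    endloop
  endfacet
  facet normal 0.0000 0.0000 -1.0000
    outer loop
      vertex 20.485 3.515 0.000
      vertex 12.000 0.000 0.000
      vertex 24.000 12.000 0.000
    endloop
  endfacet
  facet normal 0.8080 0.3347 0.4848
    outer loop
      vertex 24.000 12.000 0.000
      vertex 20.485 20.485 0.000
      vertex 12.000 12.000 20.000
    endloop
  endfacet
  facet normal 0.3347 0.8080 0.4848
    outer loop
      vertex 20.485 20.485 0.000
      vertex 12.000 24.000 0.000
      vertex 12.000 12.000 20.000
    endloop
  endfacet
  facet normal -0.3347 0.8080 0.4848
    outer loop
      vertex 12.000 24.000 0.000
      vertex 3.515 20.485 0.000
      vertex 12.000 12.000 20.000
    endloop
  endfacet
  facet normal -0.8080 0.3347 0.4848
    outer loop
      vertex 3.515 20.485 0.000
      vertex 0.000 12.000 0.000
      vertex 12.000 12.000 20.000
    endloop
  endfacet
  facet normal -0.8080 -0.3347 0.4848
    outer loop
      vertex 0.000 12.000 0.000
      vertex 3.515 3.515 0.000
      vertex 12.000 12.000 20.000
    endloop
  endfacet
  facet normal -0.3347 -0.8080 0.4848
    outer loop
      vertex 3.515 3.515 0.000
      vertex 12.000 0.000 0.000
      vertex 12.000 12.000 20.000
    endloop
  endfacet
  facet normal 0.3347 -0.8080 0.4848
    outer loop
      vertex 12.000 0.000 0.000
      vertex 20.485 3.515 0.000
      vertex 12.000 12.000 20.000
    endloop
  endfacet
  facet normal 0.8080 -0.3347 0.4848
    outer loop
      vertex 20.485 3.515 0.000
      vertex 24.000 12.000 0.000
      vertex 12.000 12.000 20.000
    endloop
  endfacet
endsolid part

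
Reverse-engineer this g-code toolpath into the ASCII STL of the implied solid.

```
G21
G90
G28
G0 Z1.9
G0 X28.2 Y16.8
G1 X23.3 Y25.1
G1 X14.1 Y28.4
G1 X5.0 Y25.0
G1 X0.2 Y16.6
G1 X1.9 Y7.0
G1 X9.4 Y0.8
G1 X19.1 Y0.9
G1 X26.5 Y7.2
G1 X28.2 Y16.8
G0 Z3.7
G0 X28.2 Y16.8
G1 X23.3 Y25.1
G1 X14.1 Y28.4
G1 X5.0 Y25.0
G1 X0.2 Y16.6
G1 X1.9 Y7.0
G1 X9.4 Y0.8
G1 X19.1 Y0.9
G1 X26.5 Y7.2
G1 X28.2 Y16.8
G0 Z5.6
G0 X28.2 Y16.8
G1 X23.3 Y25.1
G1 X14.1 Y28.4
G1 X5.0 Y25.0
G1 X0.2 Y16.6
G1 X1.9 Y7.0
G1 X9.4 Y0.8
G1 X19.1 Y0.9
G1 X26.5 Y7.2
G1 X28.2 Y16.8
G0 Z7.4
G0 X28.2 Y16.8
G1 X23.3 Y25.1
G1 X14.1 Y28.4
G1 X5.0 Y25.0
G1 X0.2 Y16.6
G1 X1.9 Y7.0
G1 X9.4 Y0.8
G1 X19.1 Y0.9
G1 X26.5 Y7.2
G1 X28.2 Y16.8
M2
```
solid part
  facet normal 0.0000 0.0000 -1.0000
    outer loop
      vertex 14.1 28.4 0.0
      vertex 23.3 25.1 0.0
      vertex 28.2 16.8 0.0
    endloop
  endfacet
  facet normal 0.0000 0.0000 -1.0000
    outer loop
      vertex 5.0 25.0 0.0
      vertex 14.1 28.4 0.0
      vertex 28.2 16.8 0.0
    endloop
  endfacet
  facet normal 0.0000 0.0000 -1.0000
    outer loop
      vertex 0.2 16.6 0.0
      vertex 5.0 25.0 0.0
      vertex 28.2 16.8 0.0
    endloop
  endfacet
  facet normal 0.0000 0.0000 -1.0000
    outer loop
      vertex 1.9 7.0 0.0
      vertex 0.2 16.6 0.0
      vertex 28.2 16.8 0.0
    endloop
  endfacet
  facet normal 0.0000 0.0000 -1.0000
    outer loop
      vertex 9.4 0.8 0.0
      vertex 1.9 7.0 0.0
      vertex 28.2 16.8 0.0
    endloop
  endfacet
  facet normal 0.0000 0.0000 -1.0000
    outer loop
      vertex 19.1 0.9 0.0
      vertex 9.4 0.8 0.0
      vertex 28.2 16.8 0.0
    endloop
  endfacet
  facet normal 0.0000 0.0000 -1.0000
    outer loop
      vertex 26.5 7.2 0.0
      vertex 19.1 0.9 0.0
      vertex 28.2 16.8 0.0
    endloop
  endfacet
  facet normal 0.0000 0.0000 1.0000
    outer loop
      vertex 28.2 16.8 7.4
      vertex 23.3 25.1 7.4
      vertex 14.1 28.4 7.4
    endloop
  endfacet
  facet normal 0.0000 0.0000 1.0000
    outer loop
      vertex 28.2 16.8 7.4
      vertex 14.1 28.4 7.4
      vertex 5.0 25.0 7.4
    endloop
  endfacet
  facet normal 0.0000 0.0000 1.0000
    outer loop
      vertex 28.2 16.8 7.4
      vertex 5.0 25.0 7.4
      vertex 0.2 16.6 7.4
    endloop
  endfacet
  facet normal 0.0000 0.0000 1.0000
    outer loop
      vertex 28.2 16.8 7.4
      vertex 0.2 16.6 7.4
      vertex 1.9 7.0 7.4
    endloop
  endfacet
  facet normal 0.0000 0.0000 1.0000
    outer loop
      vertex 28.2 16.8 7.4
      vertex 1.9 7.0 7.4
      vertex 9.4 0.8 7.4
    endloop
  endfacet
  facet normal 0.0000 0.0000 1.0000
    outer loop
      vertex 28.2 16.8 7.4
      vertex 9.4 0.8 7.4
      vertex 19.1 0.9 7.4
    endloop
  endfacet
  facet normal 0.0000 0.0000 1.0000
    outer loop
      vertex 28.2 16.8 7.4
      vertex 19.1 0.9 7.4
      vertex 26.5 7.2 7.4
    endloop
  endfacet
  facet normal 0.8611 0.5084 0.0000
    outer loop
      vertex 28.2 16.8 0.0
      vertex 23.3 25.1 0.0
      vertex 23.3 25.1 7.4
    endloop
  endfacet
  facet normal 0.8611 0.5084 0.0000
    outer loop
      vertex 28.2 16.8 0.0
      vertex 23.3 25.1 7.4
      vertex 28.2 16.8 7.4
    endloop
  endfacet
  facet normal 0.3376 0.9413 0.0000
    outer loop
      vertex 23.3 25.1 0.0
      vertex 14.1 28.4 0.0
      vertex 14.1 28.4 7.4
    endloop
  endfacet
  facet normal 0.3376 0.9413 0.0000
    outer loop
      vertex 23.3 25.1 0.0
      vertex 14.1 28.4 7.4
      vertex 23.3 25.1 7.4
    endloop
  endfacet
  facet normal -0.3500 0.9368 0.0000
    outer loop
      vertex 14.1 28.4 0.0
      vertex 5.0 25.0 0.0
      vertex 5.0 25.0 7.4
    endloop
  endfacet
  facet normal -0.3500 0.9368 0.0000
    outer loop
      vertex 14.1 28.4 0.0
      vertex 5.0 25.0 7.4
      vertex 14.1 28.4 7.4
    endloop
  endfacet
  facet normal -0.8682 0.4961 0.0000
    outer loop
      vertex 5.0 25.0 0.0
      vertex 0.2 16.6 0.0
      vertex 0.2 16.6 7.4
    endloop
  endfacet
  facet normal -0.8682 0.4961 0.0000
    outer loop
      vertex 5.0 25.0 0.0
      vertex 0.2 16.6 7.4
      vertex 5.0 25.0 7.4
    endloop
  endfacet
  facet normal -0.9847 -0.1744 0.0000
    outer loop
      vertex 0.2 16.6 0.0
      vertex 1.9 7.0 0.0
      vertex 1.9 7.0 7.4
    endloop
  endfacet
  facet normal -0.9847 -0.1744 0.0000
    outer loop
      vertex 0.2 16.6 0.0
      vertex 1.9 7.0 7.4
      vertex 0.2 16.6 7.4
    endloop
  endfacet
  facet normal -0.6371 -0.7707 0.0000
    outer loop
      vertex 1.9 7.0 0.0
      vertex 9.4 0.8 0.0
      vertex 9.4 0.8 7.4
    endloop
  endfacet
  facet normal -0.6371 -0.7707 0.0000
    outer loop
      vertex 1.9 7.0 0.0
      vertex 9.4 0.8 7.4
      vertex 1.9 7.0 7.4
    endloop
  endfacet
  facet normal 0.0103 -0.9999 0.0000
    outer loop
      vertex 9.4 0.8 0.0
      vertex 19.1 0.9 0.0
      vertex 19.1 0.9 7.4
    endloop
  endfacet
  facet normal 0.0103 -0.9999 0.0000
    outer loop
      vertex 9.4 0.8 0.0
      vertex 19.1 0.9 7.4
      vertex 9.4 0.8 7.4
    endloop
  endfacet
  facet normal 0.6482 -0.7614 0.0000
    outer loop
      vertex 19.1 0.9 0.0
      vertex 26.5 7.2 0.0
      vertex 26.5 7.2 7.4
    endloop
  endfacet
  facet normal 0.6482 -0.7614 0.0000
    outer loop
      vertex 19.1 0.9 0.0
      vertex 26.5 7.2 7.4
      vertex 19.1 0.9 7.4
    endloop
  endfacet
  facet normal 0.9847 -0.1744 0.0000
    outer loop
      vertex 26.5 7.2 0.0
      vertex 28.2 16.8 0.0
      vertex 28.2 16.8 7.4
    endloop
  endfacet
  facet normal 0.9847 -0.1744 0.0000
    outer loop
      vertex 26.5 7.2 0.0
      vertex 28.2 16.8 7.4
      vertex 26.5 7.2 7.4
    endloop
  endfacet
endsolid part

The G0 Z moves step by Δz≈1.9 mm. Every layer's G1 loop is the same polygon, so the solid is a straight extrusion of it from z=0 to z≈7.4. Closing with flat bottom and top caps and triangulating gives 32 facets — a regular 9-sided prism (a cylinder approximated with 9 flat sides), circumscribed radius ≈ 14.2 mm, height ≈ 7.4 mm.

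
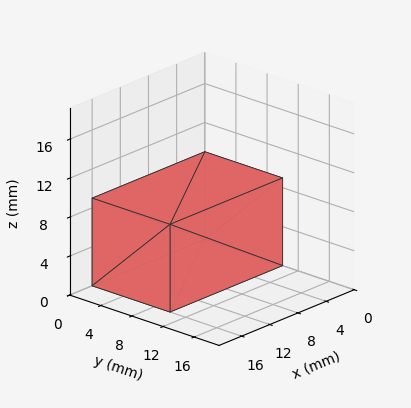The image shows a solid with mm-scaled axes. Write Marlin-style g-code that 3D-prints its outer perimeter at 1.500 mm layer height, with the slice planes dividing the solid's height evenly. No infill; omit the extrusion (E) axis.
Reading the render: the shape is a rectangular box, roughly 16 × 10 mm footprint and 9 mm tall (dimensions read to the nearest mm from the axis ticks). For the g-code, the solid's height is divided into equal slices at the stated Δz and each level perimeter traced with G1 moves after a G0 lift.

; perimeter-only toolpath
G21 ; units = mm
G90 ; absolute positioning
G28 ; home
; layer 1
G0 Z1.500
G0 X0.000 Y0.000
G1 X16.000 Y0.000
G1 X16.000 Y10.000
G1 X0.000 Y10.000
G1 X0.000 Y0.000
; layer 2
G0 Z3.000
G0 X0.000 Y0.000
G1 X16.000 Y0.000
G1 X16.000 Y10.000
G1 X0.000 Y10.000
G1 X0.000 Y0.000
; layer 3
G0 Z4.500
G0 X0.000 Y0.000
G1 X16.000 Y0.000
G1 X16.000 Y10.000
G1 X0.000 Y10.000
G1 X0.000 Y0.000
; layer 4
G0 Z6.000
G0 X0.000 Y0.000
G1 X16.000 Y0.000
G1 X16.000 Y10.000
G1 X0.000 Y10.000
G1 X0.000 Y0.000
; layer 5
G0 Z7.500
G0 X0.000 Y0.000
G1 X16.000 Y0.000
G1 X16.000 Y10.000
G1 X0.000 Y10.000
G1 X0.000 Y0.000
; layer 6
G0 Z9.000
G0 X0.000 Y0.000
G1 X16.000 Y0.000
G1 X16.000 Y10.000
G1 X0.000 Y10.000
G1 X0.000 Y0.000
M2 ; end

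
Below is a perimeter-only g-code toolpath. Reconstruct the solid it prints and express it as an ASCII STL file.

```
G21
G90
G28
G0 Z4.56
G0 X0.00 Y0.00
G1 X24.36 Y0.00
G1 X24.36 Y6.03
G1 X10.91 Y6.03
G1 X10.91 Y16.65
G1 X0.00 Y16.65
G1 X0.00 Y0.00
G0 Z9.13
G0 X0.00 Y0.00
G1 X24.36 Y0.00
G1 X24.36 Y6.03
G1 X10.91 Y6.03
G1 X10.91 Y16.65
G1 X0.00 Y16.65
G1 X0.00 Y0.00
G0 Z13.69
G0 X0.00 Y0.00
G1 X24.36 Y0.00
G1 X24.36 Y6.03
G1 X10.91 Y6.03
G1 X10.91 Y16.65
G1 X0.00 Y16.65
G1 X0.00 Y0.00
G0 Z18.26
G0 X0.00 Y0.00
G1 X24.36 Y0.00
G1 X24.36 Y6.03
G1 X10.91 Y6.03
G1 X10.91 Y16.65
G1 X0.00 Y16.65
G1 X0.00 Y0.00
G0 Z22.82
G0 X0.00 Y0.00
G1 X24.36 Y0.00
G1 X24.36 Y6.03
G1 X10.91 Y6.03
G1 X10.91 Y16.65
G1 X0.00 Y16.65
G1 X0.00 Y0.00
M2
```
solid part
  facet normal 0.0000 0.0000 -1.0000
    outer loop
      vertex 24.36 6.03 0.00
      vertex 24.36 0.00 0.00
      vertex 0.00 0.00 0.00
    endloop
  endfacet
  facet normal 0.0000 0.0000 -1.0000
    outer loop
      vertex 10.91 6.03 0.00
      vertex 24.36 6.03 0.00
      vertex 0.00 0.00 0.00
    endloop
  endfacet
  facet normal 0.0000 0.0000 -1.0000
    outer loop
      vertex 10.91 16.65 0.00
      vertex 10.91 6.03 0.00
      vertex 0.00 0.00 0.00
    endloop
  endfacet
  facet normal 0.0000 0.0000 -1.0000
    outer loop
      vertex 0.00 16.65 0.00
      vertex 10.91 16.65 0.00
      vertex 0.00 0.00 0.00
    endloop
  endfacet
  facet normal 0.0000 0.0000 1.0000
    outer loop
      vertex 0.00 0.00 22.82
      vertex 24.36 0.00 22.82
      vertex 24.36 6.03 22.82
    endloop
  endfacet
  facet normal 0.0000 0.0000 1.0000
    outer loop
      vertex 0.00 0.00 22.82
      vertex 24.36 6.03 22.82
      vertex 10.91 6.03 22.82
    endloop
  endfacet
  facet normal 0.0000 0.0000 1.0000
    outer loop
      vertex 0.00 0.00 22.82
      vertex 10.91 6.03 22.82
      vertex 10.91 16.65 22.82
    endloop
  endfacet
  facet normal 0.0000 0.0000 1.0000
    outer loop
      vertex 0.00 0.00 22.82
      vertex 10.91 16.65 22.82
      vertex 0.00 16.65 22.82
    endloop
  endfacet
  facet normal 0.0000 -1.0000 0.0000
    outer loop
      vertex 0.00 0.00 0.00
      vertex 24.36 0.00 0.00
      vertex 24.36 0.00 22.82
    endloop
  endfacet
  facet normal 0.0000 -1.0000 0.0000
    outer loop
      vertex 0.00 0.00 0.00
      vertex 24.36 0.00 22.82
      vertex 0.00 0.00 22.82
    endloop
  endfacet
  facet normal 1.0000 0.0000 0.0000
    outer loop
      vertex 24.36 0.00 0.00
      vertex 24.36 6.03 0.00
      vertex 24.36 6.03 22.82
    endloop
  endfacet
  facet normal 1.0000 0.0000 0.0000
    outer loop
      vertex 24.36 0.00 0.00
      vertex 24.36 6.03 22.82
      vertex 24.36 0.00 22.82
    endloop
  endfacet
  facet normal 0.0000 1.0000 0.0000
    outer loop
      vertex 24.36 6.03 0.00
      vertex 10.91 6.03 0.00
      vertex 10.91 6.03 22.82
    endloop
  endfacet
  facet normal 0.0000 1.0000 0.0000
    outer loop
      vertex 24.36 6.03 0.00
      vertex 10.91 6.03 22.82
      vertex 24.36 6.03 22.82
    endloop
  endfacet
  facet normal 1.0000 0.0000 0.0000
    outer loop
      vertex 10.91 6.03 0.00
      vertex 10.91 16.65 0.00
      vertex 10.91 16.65 22.82
    endloop
  endfacet
  facet normal 1.0000 0.0000 0.0000
    outer loop
      vertex 10.91 6.03 0.00
      vertex 10.91 16.65 22.82
      vertex 10.91 6.03 22.82
    endloop
  endfacet
  facet normal 0.0000 1.0000 0.0000
    outer loop
      vertex 10.91 16.65 0.00
      vertex 0.00 16.65 0.00
      vertex 0.00 16.65 22.82
    endloop
  endfacet
  facet normal 0.0000 1.0000 0.0000
    outer loop
      vertex 10.91 16.65 0.00
      vertex 0.00 16.65 22.82
      vertex 10.91 16.65 22.82
    endloop
  endfacet
  facet normal -1.0000 0.0000 0.0000
    outer loop
      vertex 0.00 16.65 0.00
      vertex 0.00 0.00 0.00
      vertex 0.00 0.00 22.82
    endloop
  endfacet
  facet normal -1.0000 0.0000 0.0000
    outer loop
      vertex 0.00 16.65 0.00
      vertex 0.00 0.00 22.82
      vertex 0.00 16.65 22.82
    endloop
  endfacet
endsolid part

The G0 Z moves step by Δz≈4.56 mm. Every layer's G1 loop is the same polygon, so the solid is a straight extrusion of it from z=0 to z≈22.8. Closing with flat bottom and top caps and triangulating gives 20 facets — an L-shaped prism: outer 24.4 × 16.6 mm, arm thicknesses ≈ 6.03 mm (horizontal) and 10.9 mm (vertical), extruded 22.8 mm in z.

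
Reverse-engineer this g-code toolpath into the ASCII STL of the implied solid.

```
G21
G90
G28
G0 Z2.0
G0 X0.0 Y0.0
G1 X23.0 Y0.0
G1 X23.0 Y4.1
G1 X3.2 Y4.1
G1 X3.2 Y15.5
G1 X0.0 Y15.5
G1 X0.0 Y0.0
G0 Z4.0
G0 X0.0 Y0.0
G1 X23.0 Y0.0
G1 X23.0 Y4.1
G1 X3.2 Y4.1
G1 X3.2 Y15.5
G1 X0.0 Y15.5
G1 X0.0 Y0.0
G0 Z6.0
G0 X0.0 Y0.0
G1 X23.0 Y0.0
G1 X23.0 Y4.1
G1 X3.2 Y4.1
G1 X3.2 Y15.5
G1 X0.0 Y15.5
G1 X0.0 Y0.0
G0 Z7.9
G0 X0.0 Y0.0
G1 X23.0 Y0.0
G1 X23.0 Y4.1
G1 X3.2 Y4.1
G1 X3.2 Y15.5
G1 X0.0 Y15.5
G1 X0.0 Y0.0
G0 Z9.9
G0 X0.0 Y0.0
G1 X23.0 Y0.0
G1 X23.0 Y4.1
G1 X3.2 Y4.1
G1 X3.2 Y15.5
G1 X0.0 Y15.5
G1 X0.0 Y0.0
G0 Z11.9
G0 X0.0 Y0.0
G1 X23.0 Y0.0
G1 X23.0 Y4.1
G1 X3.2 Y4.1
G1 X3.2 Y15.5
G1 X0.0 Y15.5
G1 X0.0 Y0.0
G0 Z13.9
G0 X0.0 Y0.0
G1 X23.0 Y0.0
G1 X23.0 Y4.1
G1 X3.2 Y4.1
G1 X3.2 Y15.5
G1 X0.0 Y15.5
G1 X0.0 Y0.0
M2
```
solid part
  facet normal 0.0000 0.0000 -1.0000
    outer loop
      vertex 23.0 4.1 0.0
      vertex 23.0 0.0 0.0
      vertex 0.0 0.0 0.0
    endloop
  endfacet
  facet normal 0.0000 0.0000 -1.0000
    outer loop
      vertex 3.2 4.1 0.0
      vertex 23.0 4.1 0.0
      vertex 0.0 0.0 0.0
    endloop
  endfacet
  facet normal 0.0000 0.0000 -1.0000
    outer loop
      vertex 3.2 15.5 0.0
      vertex 3.2 4.1 0.0
      vertex 0.0 0.0 0.0
    endloop
  endfacet
  facet normal 0.0000 0.0000 -1.0000
    outer loop
      vertex 0.0 15.5 0.0
      vertex 3.2 15.5 0.0
      vertex 0.0 0.0 0.0
    endloop
  endfacet
  facet normal 0.0000 0.0000 1.0000
    outer loop
      vertex 0.0 0.0 13.9
      vertex 23.0 0.0 13.9
      vertex 23.0 4.1 13.9
    endloop
  endfacet
  facet normal 0.0000 0.0000 1.0000
    outer loop
      vertex 0.0 0.0 13.9
      vertex 23.0 4.1 13.9
      vertex 3.2 4.1 13.9
    endloop
  endfacet
  facet normal 0.0000 0.0000 1.0000
    outer loop
      vertex 0.0 0.0 13.9
      vertex 3.2 4.1 13.9
      vertex 3.2 15.5 13.9
    endloop
  endfacet
  facet normal 0.0000 0.0000 1.0000
    outer loop
      vertex 0.0 0.0 13.9
      vertex 3.2 15.5 13.9
      vertex 0.0 15.5 13.9
    endloop
  endfacet
  facet normal 0.0000 -1.0000 0.0000
    outer loop
      vertex 0.0 0.0 0.0
      vertex 23.0 0.0 0.0
      vertex 23.0 0.0 13.9
    endloop
  endfacet
  facet normal 0.0000 -1.0000 0.0000
    outer loop
      vertex 0.0 0.0 0.0
      vertex 23.0 0.0 13.9
      vertex 0.0 0.0 13.9
    endloop
  endfacet
  facet normal 1.0000 0.0000 0.0000
    outer loop
      vertex 23.0 0.0 0.0
      vertex 23.0 4.1 0.0
      vertex 23.0 4.1 13.9
    endloop
  endfacet
  facet normal 1.0000 0.0000 0.0000
    outer loop
      vertex 23.0 0.0 0.0
      vertex 23.0 4.1 13.9
      vertex 23.0 0.0 13.9
    endloop
  endfacet
  facet normal 0.0000 1.0000 0.0000
    outer loop
      vertex 23.0 4.1 0.0
      vertex 3.2 4.1 0.0
      vertex 3.2 4.1 13.9
    endloop
  endfacet
  facet normal 0.0000 1.0000 0.0000
    outer loop
      vertex 23.0 4.1 0.0
      vertex 3.2 4.1 13.9
      vertex 23.0 4.1 13.9
    endloop
  endfacet
  facet normal 1.0000 0.0000 0.0000
    outer loop
      vertex 3.2 4.1 0.0
      vertex 3.2 15.5 0.0
      vertex 3.2 15.5 13.9
    endloop
  endfacet
  facet normal 1.0000 0.0000 0.0000
    outer loop
      vertex 3.2 4.1 0.0
      vertex 3.2 15.5 13.9
      vertex 3.2 4.1 13.9
    endloop
  endfacet
  facet normal 0.0000 1.0000 0.0000
    outer loop
      vertex 3.2 15.5 0.0
      vertex 0.0 15.5 0.0
      vertex 0.0 15.5 13.9
    endloop
  endfacet
  facet normal 0.0000 1.0000 0.0000
    outer loop
      vertex 3.2 15.5 0.0
      vertex 0.0 15.5 13.9
      vertex 3.2 15.5 13.9
    endloop
  endfacet
  facet normal -1.0000 0.0000 0.0000
    outer loop
      vertex 0.0 15.5 0.0
      vertex 0.0 0.0 0.0
      vertex 0.0 0.0 13.9
    endloop
  endfacet
  facet normal -1.0000 0.0000 0.0000
    outer loop
      vertex 0.0 15.5 0.0
      vertex 0.0 0.0 13.9
      vertex 0.0 15.5 13.9
    endloop
  endfacet
endsolid part

The G0 Z moves step by Δz≈2.0 mm. Every layer's G1 loop is the same polygon, so the solid is a straight extrusion of it from z=0 to z≈13.9. Closing with flat bottom and top caps and triangulating gives 20 facets — an L-shaped prism: outer 23 × 15.5 mm, arm thicknesses ≈ 4.1 mm (horizontal) and 3.2 mm (vertical), extruded 13.9 mm in z.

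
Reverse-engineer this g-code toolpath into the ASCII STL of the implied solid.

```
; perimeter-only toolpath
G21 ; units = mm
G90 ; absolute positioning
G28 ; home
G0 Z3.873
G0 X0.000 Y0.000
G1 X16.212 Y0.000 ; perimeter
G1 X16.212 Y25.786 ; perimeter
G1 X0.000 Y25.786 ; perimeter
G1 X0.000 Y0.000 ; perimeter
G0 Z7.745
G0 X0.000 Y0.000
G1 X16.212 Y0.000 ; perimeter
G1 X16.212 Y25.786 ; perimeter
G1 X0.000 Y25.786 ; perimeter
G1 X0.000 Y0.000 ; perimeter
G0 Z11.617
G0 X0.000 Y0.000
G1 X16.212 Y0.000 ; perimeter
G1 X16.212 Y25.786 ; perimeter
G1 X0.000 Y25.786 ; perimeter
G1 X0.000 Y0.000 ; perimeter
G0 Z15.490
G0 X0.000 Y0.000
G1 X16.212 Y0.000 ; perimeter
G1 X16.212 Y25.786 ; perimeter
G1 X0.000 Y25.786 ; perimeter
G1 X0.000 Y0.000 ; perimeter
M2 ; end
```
solid part
  facet normal 0.0000 0.0000 -1.0000
    outer loop
      vertex 16.212 25.786 0.000
      vertex 16.212 0.000 0.000
      vertex 0.000 0.000 0.000
    endloop
  endfacet
  facet normal 0.0000 0.0000 -1.0000
    outer loop
      vertex 0.000 25.786 0.000
      vertex 16.212 25.786 0.000
      vertex 0.000 0.000 0.000
    endloop
  endfacet
  facet normal 0.0000 0.0000 1.0000
    outer loop
      vertex 0.000 0.000 15.490
      vertex 16.212 0.000 15.490
      vertex 16.212 25.786 15.490
    endloop
  endfacet
  facet normal 0.0000 0.0000 1.0000
    outer loop
      vertex 0.000 0.000 15.490
      vertex 16.212 25.786 15.490
      vertex 0.000 25.786 15.490
    endloop
  endfacet
  facet normal 0.0000 -1.0000 0.0000
    outer loop
      vertex 0.000 0.000 0.000
      vertex 16.212 0.000 0.000
      vertex 16.212 0.000 15.490
    endloop
  endfacet
  facet normal 0.0000 -1.0000 0.0000
    outer loop
      vertex 0.000 0.000 0.000
      vertex 16.212 0.000 15.490
      vertex 0.000 0.000 15.490
    endloop
  endfacet
  facet normal 0.0000 1.0000 0.0000
    outer loop
      vertex 16.212 25.786 15.490
      vertex 16.212 25.786 0.000
      vertex 0.000 25.786 0.000
    endloop
  endfacet
  facet normal 0.0000 1.0000 0.0000
    outer loop
      vertex 0.000 25.786 15.490
      vertex 16.212 25.786 15.490
      vertex 0.000 25.786 0.000
    endloop
  endfacet
  facet normal -1.0000 0.0000 0.0000
    outer loop
      vertex 0.000 25.786 15.490
      vertex 0.000 25.786 0.000
      vertex 0.000 0.000 0.000
    endloop
  endfacet
  facet normal -1.0000 0.0000 0.0000
    outer loop
      vertex 0.000 0.000 15.490
      vertex 0.000 25.786 15.490
      vertex 0.000 0.000 0.000
    endloop
  endfacet
  facet normal 1.0000 0.0000 0.0000
    outer loop
      vertex 16.212 0.000 0.000
      vertex 16.212 25.786 0.000
      vertex 16.212 25.786 15.490
    endloop
  endfacet
  facet normal 1.0000 0.0000 0.0000
    outer loop
      vertex 16.212 0.000 0.000
      vertex 16.212 25.786 15.490
      vertex 16.212 0.000 15.490
    endloop
  endfacet
endsolid part

The G0 Z moves step by Δz≈3.873 mm. Every layer's G1 loop is the same polygon, so the solid is a straight extrusion of it from z=0 to z≈15.5. Closing with flat bottom and top caps and triangulating gives 12 facets — a rectangular box, roughly 16.2 × 25.8 mm footprint and 15.5 mm tall.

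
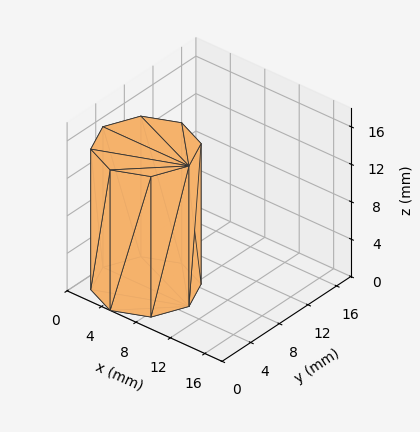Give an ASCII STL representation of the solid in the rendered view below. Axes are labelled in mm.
Reading the render: the shape is a regular 8-sided prism (a cylinder approximated with 8 flat sides), circumscribed radius ≈ 5 mm, height ≈ 15 mm (dimensions read to the nearest mm from the axis ticks). For the STL, each face is triangulated and given an outward normal.

solid part
  facet normal 0.0000 0.0000 -1.0000
    outer loop
      vertex 5.0 10.0 0.0
      vertex 8.5 8.5 0.0
      vertex 10.0 5.0 0.0
    endloop
  endfacet
  facet normal 0.0000 0.0000 -1.0000
    outer loop
      vertex 1.5 8.5 0.0
      vertex 5.0 10.0 0.0
      vertex 10.0 5.0 0.0
    endloop
  endfacet
  facet normal 0.0000 0.0000 -1.0000
    outer loop
      vertex 0.0 5.0 0.0
      vertex 1.5 8.5 0.0
      vertex 10.0 5.0 0.0
    endloop
  endfacet
  facet normal 0.0000 0.0000 -1.0000
    outer loop
      vertex 1.5 1.5 0.0
      vertex 0.0 5.0 0.0
      vertex 10.0 5.0 0.0
    endloop
  endfacet
  facet normal 0.0000 0.0000 -1.0000
    outer loop
      vertex 5.0 0.0 0.0
      vertex 1.5 1.5 0.0
      vertex 10.0 5.0 0.0
    endloop
  endfacet
  facet normal 0.0000 0.0000 -1.0000
    outer loop
      vertex 8.5 1.5 0.0
      vertex 5.0 0.0 0.0
      vertex 10.0 5.0 0.0
    endloop
  endfacet
  facet normal 0.0000 0.0000 1.0000
    outer loop
      vertex 10.0 5.0 15.0
      vertex 8.5 8.5 15.0
      vertex 5.0 10.0 15.0
    endloop
  endfacet
  facet normal 0.0000 0.0000 1.0000
    outer loop
      vertex 10.0 5.0 15.0
      vertex 5.0 10.0 15.0
      vertex 1.5 8.5 15.0
    endloop
  endfacet
  facet normal 0.0000 0.0000 1.0000
    outer loop
      vertex 10.0 5.0 15.0
      vertex 1.5 8.5 15.0
      vertex 0.0 5.0 15.0
    endloop
  endfacet
  facet normal 0.0000 0.0000 1.0000
    outer loop
      vertex 10.0 5.0 15.0
      vertex 0.0 5.0 15.0
      vertex 1.5 1.5 15.0
    endloop
  endfacet
  facet normal 0.0000 0.0000 1.0000
    outer loop
      vertex 10.0 5.0 15.0
      vertex 1.5 1.5 15.0
      vertex 5.0 0.0 15.0
    endloop
  endfacet
  facet normal 0.0000 0.0000 1.0000
    outer loop
      vertex 10.0 5.0 15.0
      vertex 5.0 0.0 15.0
      vertex 8.5 1.5 15.0
    endloop
  endfacet
  facet normal 0.9191 0.3939 0.0000
    outer loop
      vertex 10.0 5.0 0.0
      vertex 8.5 8.5 0.0
      vertex 8.5 8.5 15.0
    endloop
  endfacet
  facet normal 0.9191 0.3939 0.0000
    outer loop
      vertex 10.0 5.0 0.0
      vertex 8.5 8.5 15.0
      vertex 10.0 5.0 15.0
    endloop
  endfacet
  facet normal 0.3939 0.9191 0.0000
    outer loop
      vertex 8.5 8.5 0.0
      vertex 5.0 10.0 0.0
      vertex 5.0 10.0 15.0
    endloop
  endfacet
  facet normal 0.3939 0.9191 0.0000
    outer loop
      vertex 8.5 8.5 0.0
      vertex 5.0 10.0 15.0
      vertex 8.5 8.5 15.0
    endloop
  endfacet
  facet normal -0.3939 0.9191 0.0000
    outer loop
      vertex 5.0 10.0 0.0
      vertex 1.5 8.5 0.0
      vertex 1.5 8.5 15.0
    endloop
  endfacet
  facet normal -0.3939 0.9191 0.0000
    outer loop
      vertex 5.0 10.0 0.0
      vertex 1.5 8.5 15.0
      vertex 5.0 10.0 15.0
    endloop
  endfacet
  facet normal -0.9191 0.3939 0.0000
    outer loop
      vertex 1.5 8.5 0.0
      vertex 0.0 5.0 0.0
      vertex 0.0 5.0 15.0
    endloop
  endfacet
  facet normal -0.9191 0.3939 0.0000
    outer loop
      vertex 1.5 8.5 0.0
      vertex 0.0 5.0 15.0
      vertex 1.5 8.5 15.0
    endloop
  endfacet
  facet normal -0.9191 -0.3939 0.0000
    outer loop
      vertex 0.0 5.0 0.0
      vertex 1.5 1.5 0.0
      vertex 1.5 1.5 15.0
    endloop
  endfacet
  facet normal -0.9191 -0.3939 0.0000
    outer loop
      vertex 0.0 5.0 0.0
      vertex 1.5 1.5 15.0
      vertex 0.0 5.0 15.0
    endloop
  endfacet
  facet normal -0.3939 -0.9191 0.0000
    outer loop
      vertex 1.5 1.5 0.0
      vertex 5.0 0.0 0.0
      vertex 5.0 0.0 15.0
    endloop
  endfacet
  facet normal -0.3939 -0.9191 0.0000
    outer loop
      vertex 1.5 1.5 0.0
      vertex 5.0 0.0 15.0
      vertex 1.5 1.5 15.0
    endloop
  endfacet
  facet normal 0.3939 -0.9191 0.0000
    outer loop
      vertex 5.0 0.0 0.0
      vertex 8.5 1.5 0.0
      vertex 8.5 1.5 15.0
    endloop
  endfacet
  facet normal 0.3939 -0.9191 0.0000
    outer loop
      vertex 5.0 0.0 0.0
      vertex 8.5 1.5 15.0
      vertex 5.0 0.0 15.0
    endloop
  endfacet
  facet normal 0.9191 -0.3939 0.0000
    outer loop
      vertex 8.5 1.5 0.0
      vertex 10.0 5.0 0.0
      vertex 10.0 5.0 15.0
    endloop
  endfacet
  facet normal 0.9191 -0.3939 0.0000
    outer loop
      vertex 8.5 1.5 0.0
      vertex 10.0 5.0 15.0
      vertex 8.5 1.5 15.0
    endloop
  endfacet
endsolid part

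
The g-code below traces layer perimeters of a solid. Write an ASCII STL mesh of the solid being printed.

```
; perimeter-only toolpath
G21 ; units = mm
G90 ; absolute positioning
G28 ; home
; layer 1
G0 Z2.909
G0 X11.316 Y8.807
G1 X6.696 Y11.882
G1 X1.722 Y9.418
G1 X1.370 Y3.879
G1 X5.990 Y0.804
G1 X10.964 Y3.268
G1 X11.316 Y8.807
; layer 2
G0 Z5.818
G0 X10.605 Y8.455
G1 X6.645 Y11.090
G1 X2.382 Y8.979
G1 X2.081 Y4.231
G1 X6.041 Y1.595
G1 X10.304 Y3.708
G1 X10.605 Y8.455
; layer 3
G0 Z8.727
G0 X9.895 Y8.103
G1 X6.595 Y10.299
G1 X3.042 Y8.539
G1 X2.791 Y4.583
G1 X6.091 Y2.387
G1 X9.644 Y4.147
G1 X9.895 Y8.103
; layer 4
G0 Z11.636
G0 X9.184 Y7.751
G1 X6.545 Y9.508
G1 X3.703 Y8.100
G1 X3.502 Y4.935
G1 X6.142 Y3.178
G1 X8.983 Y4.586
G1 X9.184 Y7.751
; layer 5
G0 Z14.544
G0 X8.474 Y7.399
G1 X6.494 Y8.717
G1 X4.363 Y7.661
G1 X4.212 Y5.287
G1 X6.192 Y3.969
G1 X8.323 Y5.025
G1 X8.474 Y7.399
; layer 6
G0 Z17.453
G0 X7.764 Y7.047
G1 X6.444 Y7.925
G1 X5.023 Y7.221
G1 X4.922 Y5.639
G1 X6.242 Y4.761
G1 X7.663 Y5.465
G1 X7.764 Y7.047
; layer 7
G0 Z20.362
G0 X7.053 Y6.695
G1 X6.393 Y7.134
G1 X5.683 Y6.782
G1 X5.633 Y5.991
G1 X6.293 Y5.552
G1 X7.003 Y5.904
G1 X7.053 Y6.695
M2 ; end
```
solid part
  facet normal 0.0000 0.0000 -1.0000
    outer loop
      vertex 1.062 9.857 0.000
      vertex 6.746 12.673 0.000
      vertex 12.026 9.159 0.000
    endloop
  endfacet
  facet normal 0.0000 0.0000 -1.0000
    outer loop
      vertex 0.660 3.527 0.000
      vertex 1.062 9.857 0.000
      vertex 12.026 9.159 0.000
    endloop
  endfacet
  facet normal 0.0000 0.0000 -1.0000
    outer loop
      vertex 5.940 0.013 0.000
      vertex 0.660 3.527 0.000
      vertex 12.026 9.159 0.000
    endloop
  endfacet
  facet normal 0.0000 0.0000 -1.0000
    outer loop
      vertex 11.624 2.829 0.000
      vertex 5.940 0.013 0.000
      vertex 12.026 9.159 0.000
    endloop
  endfacet
  facet normal 0.5392 0.8102 0.2297
    outer loop
      vertex 12.026 9.159 0.000
      vertex 6.746 12.673 0.000
      vertex 6.343 6.343 23.271
    endloop
  endfacet
  facet normal -0.4321 0.8721 0.2297
    outer loop
      vertex 6.746 12.673 0.000
      vertex 1.062 9.857 0.000
      vertex 6.343 6.343 23.271
    endloop
  endfacet
  facet normal -0.9713 0.0617 0.2297
    outer loop
      vertex 1.062 9.857 0.000
      vertex 0.660 3.527 0.000
      vertex 6.343 6.343 23.271
    endloop
  endfacet
  facet normal -0.5392 -0.8102 0.2297
    outer loop
      vertex 0.660 3.527 0.000
      vertex 5.940 0.013 0.000
      vertex 6.343 6.343 23.271
    endloop
  endfacet
  facet normal 0.4321 -0.8721 0.2297
    outer loop
      vertex 5.940 0.013 0.000
      vertex 11.624 2.829 0.000
      vertex 6.343 6.343 23.271
    endloop
  endfacet
  facet normal 0.9713 -0.0617 0.2297
    outer loop
      vertex 11.624 2.829 0.000
      vertex 12.026 9.159 0.000
      vertex 6.343 6.343 23.271
    endloop
  endfacet
endsolid part

The G0 Z moves step by Δz≈2.909 mm. The G1 loops shrink linearly with z, so the solid tapers from its base footprint up to z≈23.3. Closing with a flat bottom cap and the tapered top and triangulating gives 10 facets — a regular 6-sided pyramid, base circumscribed radius ≈ 6.34 mm, apex at z ≈ 23.3 mm.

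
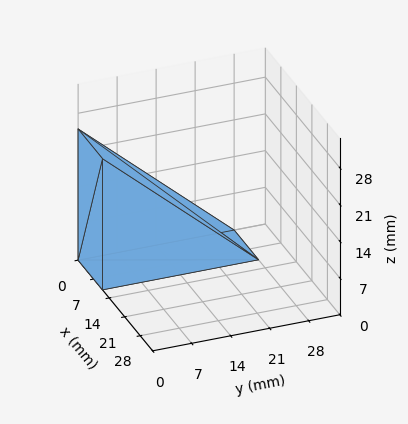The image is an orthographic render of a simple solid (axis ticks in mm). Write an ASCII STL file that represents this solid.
Reading the render: the shape is a wedge (ramp): 11 × 28 mm base, rising to 25 mm along the y=0 edge and sloping linearly to z=0 at y=28 (dimensions read to the nearest mm from the axis ticks). For the STL, each face is triangulated and given an outward normal.

solid part
  facet normal 0.0000 0.0000 -1.0000
    outer loop
      vertex 11.000 28.000 0.000
      vertex 11.000 0.000 0.000
      vertex 0.000 0.000 0.000
    endloop
  endfacet
  facet normal 0.0000 0.0000 -1.0000
    outer loop
      vertex 0.000 28.000 0.000
      vertex 11.000 28.000 0.000
      vertex 0.000 0.000 0.000
    endloop
  endfacet
  facet normal 0.0000 -1.0000 0.0000
    outer loop
      vertex 0.000 0.000 0.000
      vertex 11.000 0.000 0.000
      vertex 11.000 0.000 25.000
    endloop
  endfacet
  facet normal 0.0000 -1.0000 0.0000
    outer loop
      vertex 0.000 0.000 0.000
      vertex 11.000 0.000 25.000
      vertex 0.000 0.000 25.000
    endloop
  endfacet
  facet normal 0.0000 0.6660 0.7459
    outer loop
      vertex 0.000 0.000 25.000
      vertex 11.000 0.000 25.000
      vertex 11.000 28.000 0.000
    endloop
  endfacet
  facet normal 0.0000 0.6660 0.7459
    outer loop
      vertex 0.000 0.000 25.000
      vertex 11.000 28.000 0.000
      vertex 0.000 28.000 0.000
    endloop
  endfacet
  facet normal -1.0000 0.0000 0.0000
    outer loop
      vertex 0.000 0.000 25.000
      vertex 0.000 28.000 0.000
      vertex 0.000 0.000 0.000
    endloop
  endfacet
  facet normal 1.0000 0.0000 0.0000
    outer loop
      vertex 11.000 0.000 0.000
      vertex 11.000 28.000 0.000
      vertex 11.000 0.000 25.000
    endloop
  endfacet
endsolid part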